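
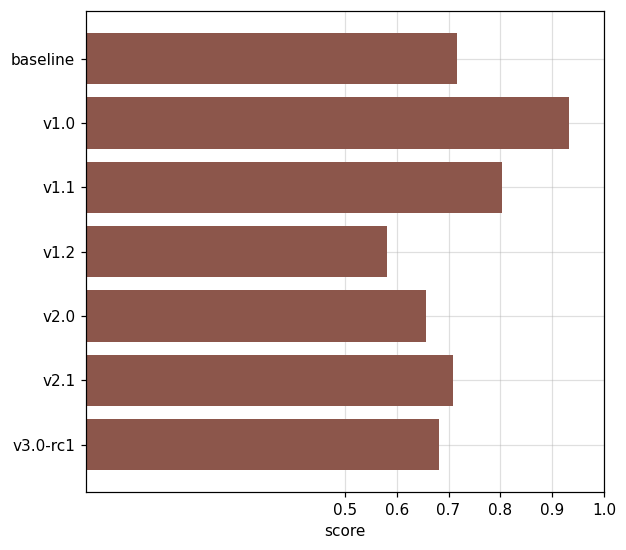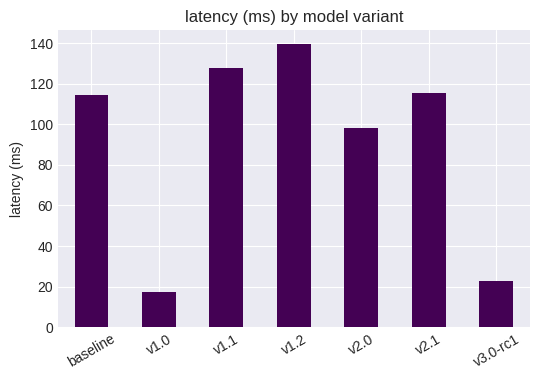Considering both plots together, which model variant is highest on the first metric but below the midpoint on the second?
Chart 2 median latency (ms) ≈ 120; below-median model variants: v1.0, v2.0, v3.0-rc1. Among those, v1.0 has the highest score (≈ 0.9).

v1.0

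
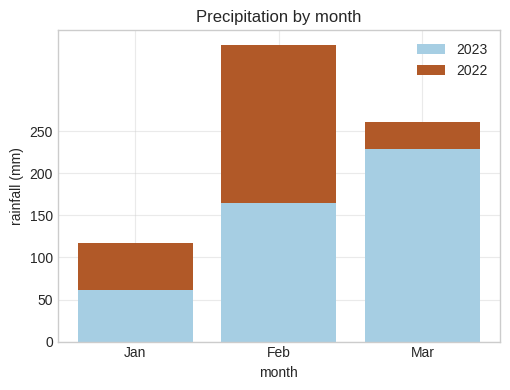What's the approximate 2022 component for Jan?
≈ 50

2022 top ≈ 100, bottom ≈ 50; segment ≈ 50.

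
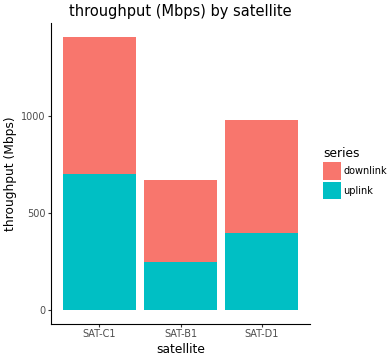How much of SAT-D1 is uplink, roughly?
≈ 400

uplink top ≈ 400, bottom ≈ 0; segment ≈ 400.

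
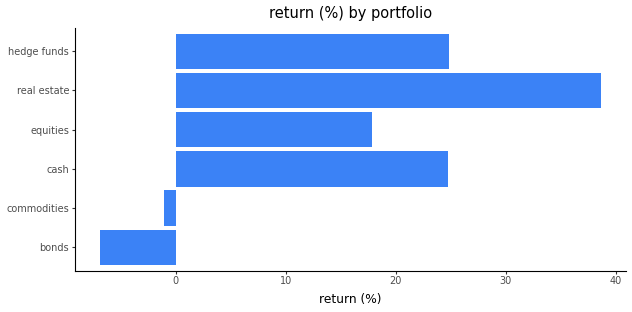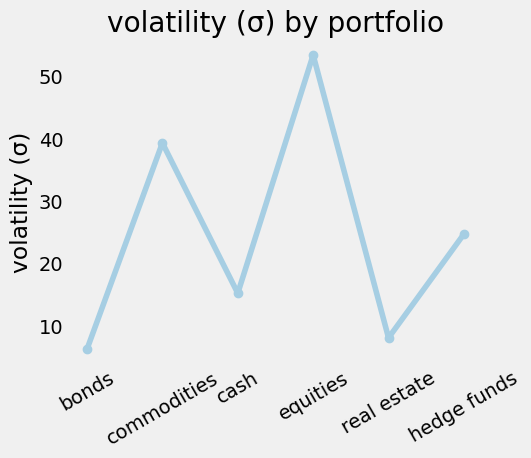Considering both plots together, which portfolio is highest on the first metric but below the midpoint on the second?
real estate

Chart 2 median volatility (σ) ≈ 20; below-median portfolios: bonds, cash, real estate. Among those, real estate has the highest return (%) (≈ 40).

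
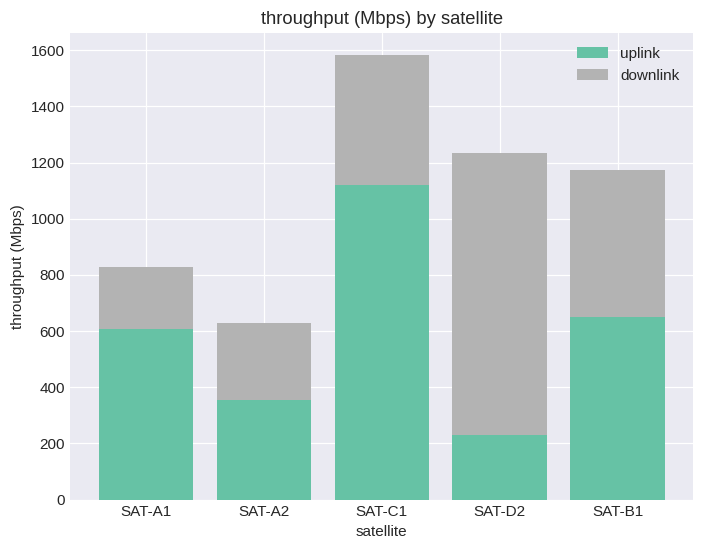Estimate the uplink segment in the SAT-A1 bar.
uplink top ≈ 600, bottom ≈ 0; segment ≈ 600.

≈ 600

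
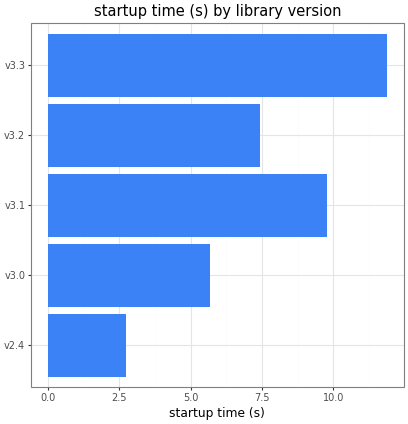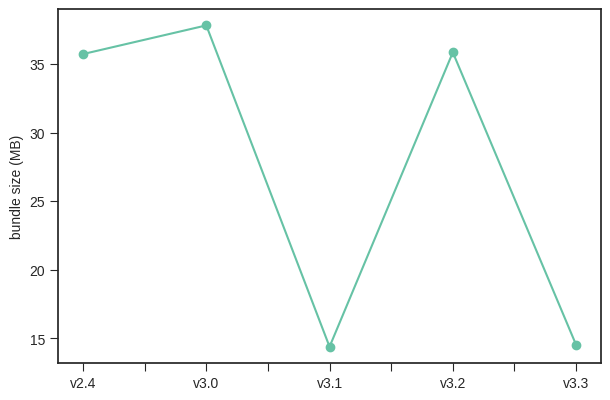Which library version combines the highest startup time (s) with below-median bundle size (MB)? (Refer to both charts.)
Chart 2 median bundle size (MB) ≈ 35; below-median library versions: v3.1, v3.3. Among those, v3.3 has the highest startup time (s) (≈ 12).

v3.3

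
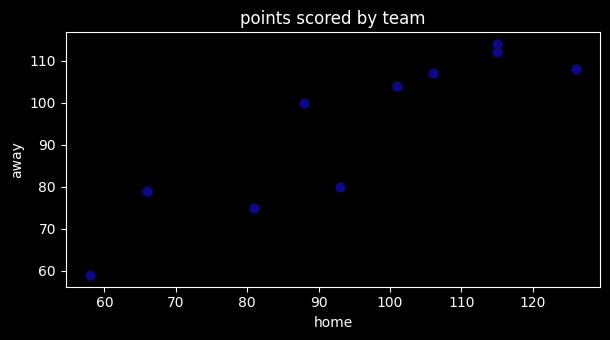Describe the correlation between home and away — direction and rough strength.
positive, strong

Points are positively correlated; strong (|r| ≈ 0.9).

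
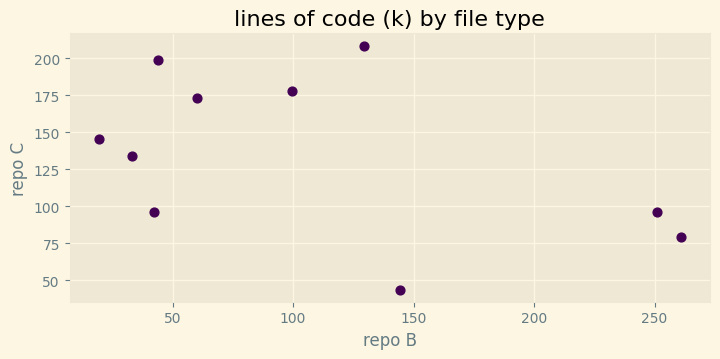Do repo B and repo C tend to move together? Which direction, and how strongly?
negative, moderate

Points are negatively correlated; moderate (|r| ≈ 0.5).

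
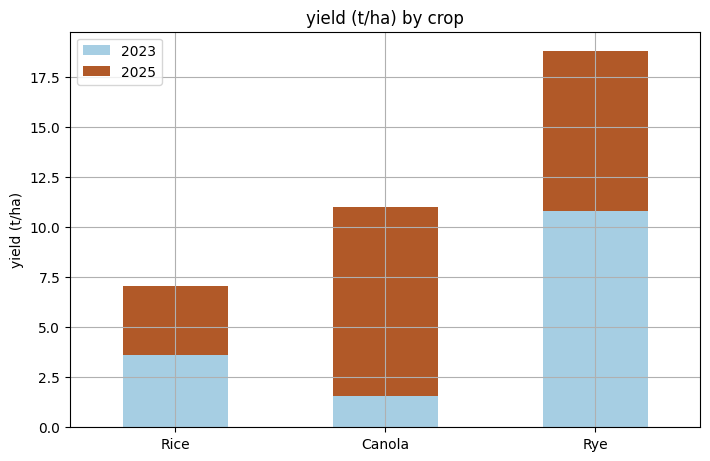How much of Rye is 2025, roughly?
≈ 8

2025 top ≈ 18, bottom ≈ 10; segment ≈ 8.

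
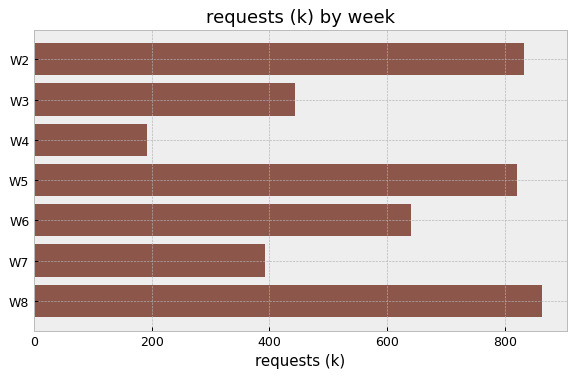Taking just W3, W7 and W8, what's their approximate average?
≈ 567

(400 + 400 + 900) / 3 ≈ 567.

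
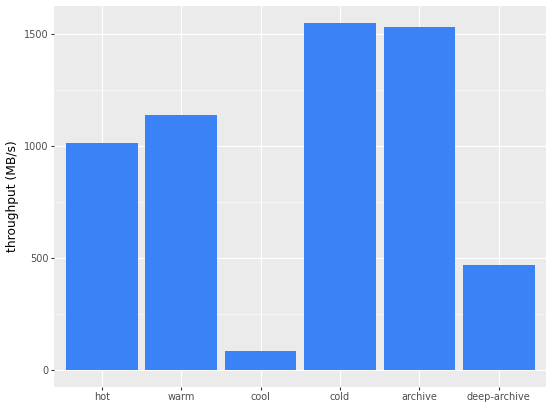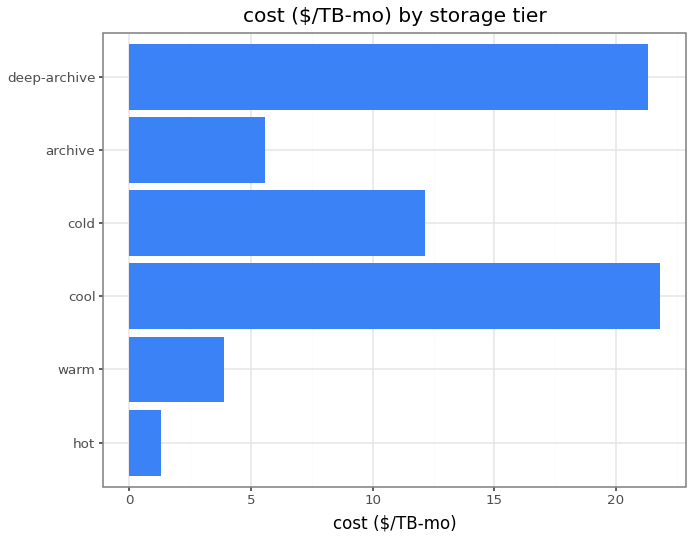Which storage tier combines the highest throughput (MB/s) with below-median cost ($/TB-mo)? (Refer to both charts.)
Chart 2 median cost ($/TB-mo) ≈ 8; below-median storage tiers: hot, warm, archive. Among those, archive has the highest throughput (MB/s) (≈ 1600).

archive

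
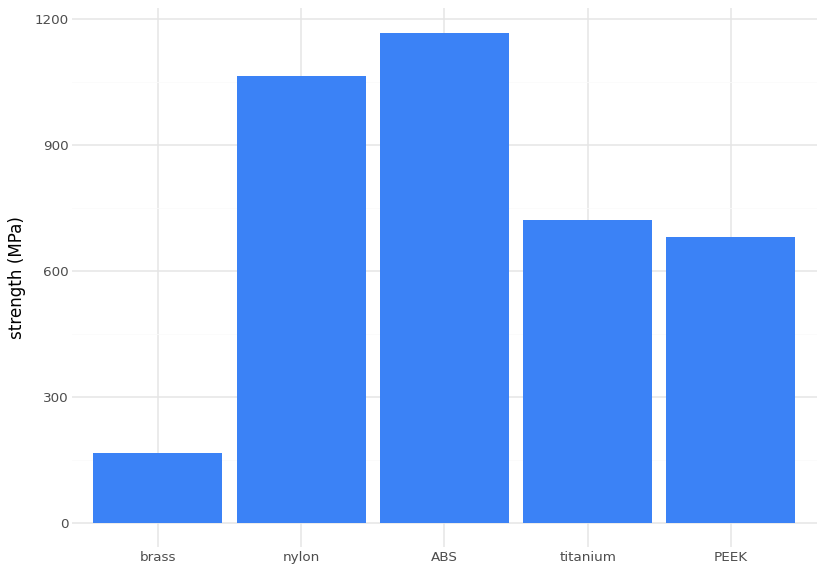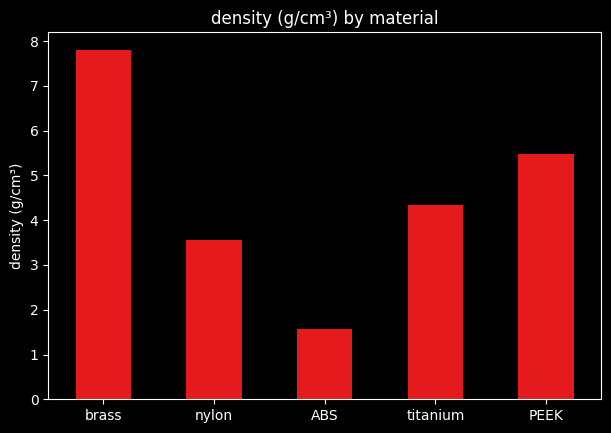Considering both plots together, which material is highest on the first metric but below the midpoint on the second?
ABS

Chart 2 median density (g/cm³) ≈ 4; below-median materials: nylon, ABS. Among those, ABS has the highest strength (MPa) (≈ 1200).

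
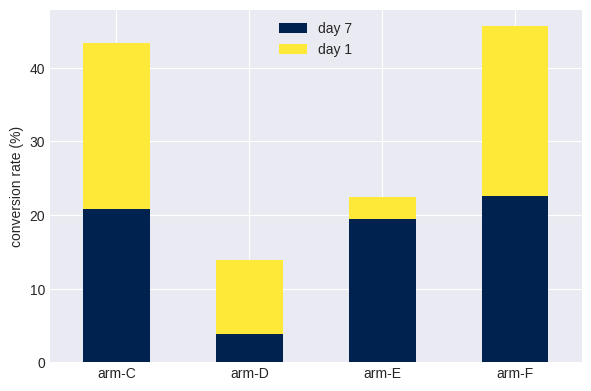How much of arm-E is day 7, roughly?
≈ 20

day 7 top ≈ 20, bottom ≈ 0; segment ≈ 20.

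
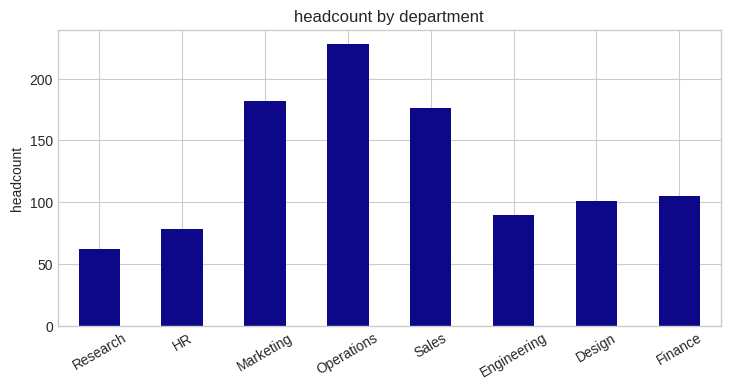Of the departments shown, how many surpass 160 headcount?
3

Above 160: Marketing, Operations, Sales.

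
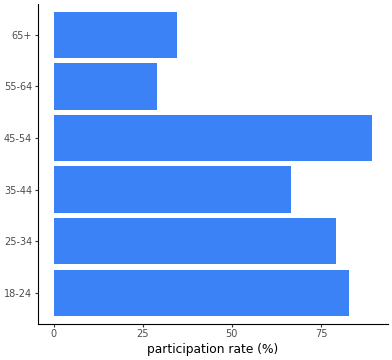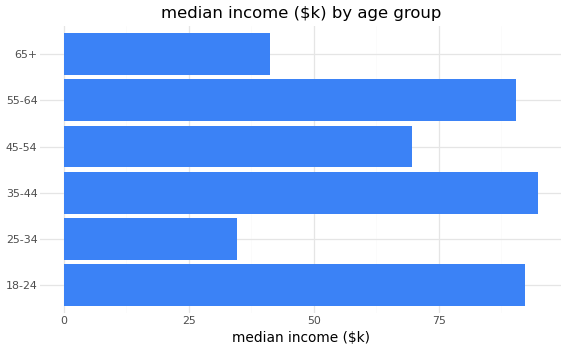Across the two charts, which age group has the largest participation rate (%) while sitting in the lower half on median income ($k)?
Chart 2 median median income ($k) ≈ 80; below-median age groups: 25-34, 45-54, 65+. Among those, 45-54 has the highest participation rate (%) (≈ 90).

45-54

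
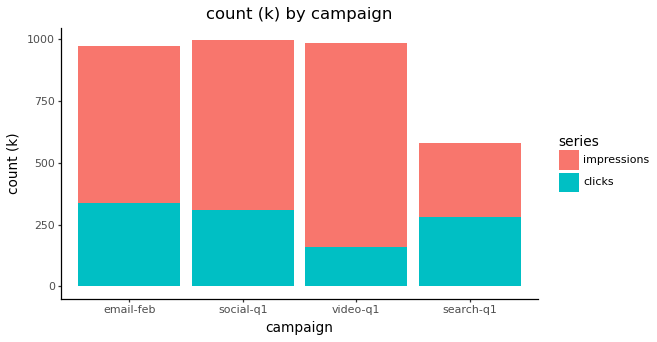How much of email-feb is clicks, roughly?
≈ 300

clicks top ≈ 300, bottom ≈ 0; segment ≈ 300.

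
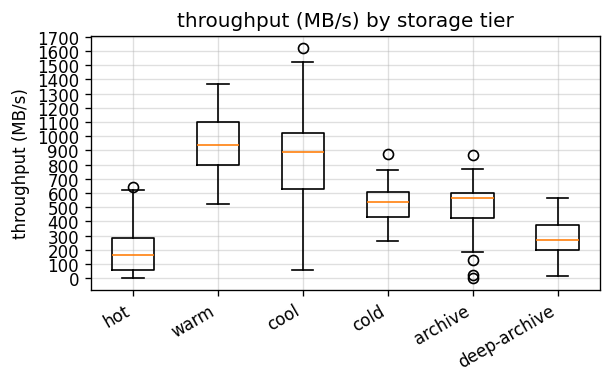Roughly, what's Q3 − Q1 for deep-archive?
≈ 200

Q3 ≈ 400, Q1 ≈ 200; IQR ≈ 200.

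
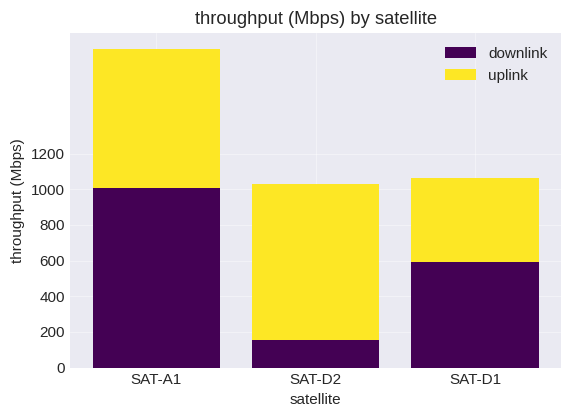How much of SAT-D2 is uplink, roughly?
uplink top ≈ 1000, bottom ≈ 200; segment ≈ 800.

≈ 800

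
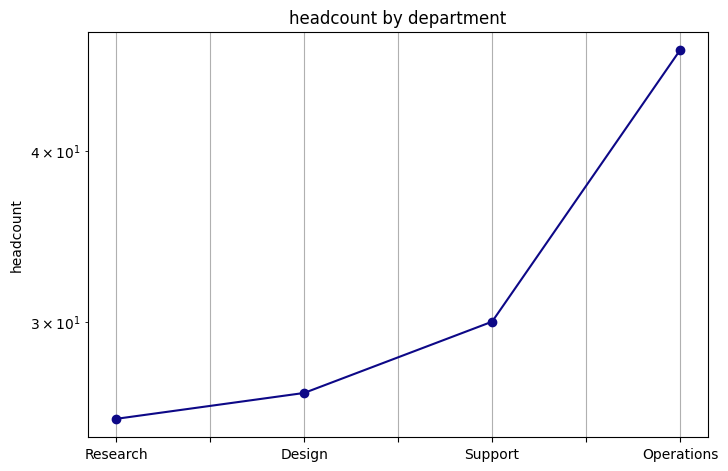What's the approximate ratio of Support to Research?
≈ 1.15×

Support ≈ 30, Research ≈ 26; 30/26 ≈ 1.15.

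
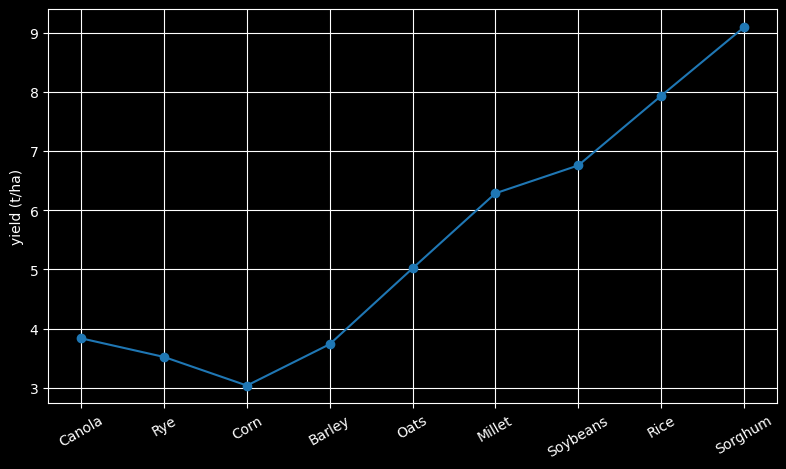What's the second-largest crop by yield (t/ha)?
Top 3: Sorghum ≈ 9, Rice ≈ 8, Soybeans ≈ 7.

Rice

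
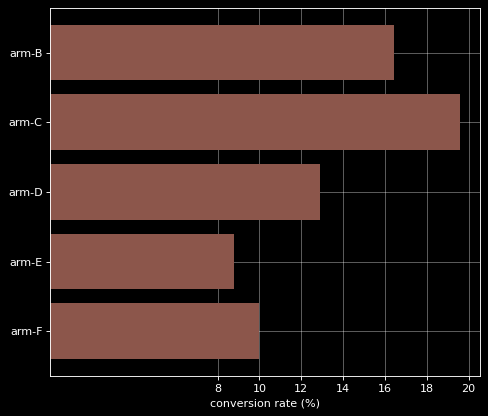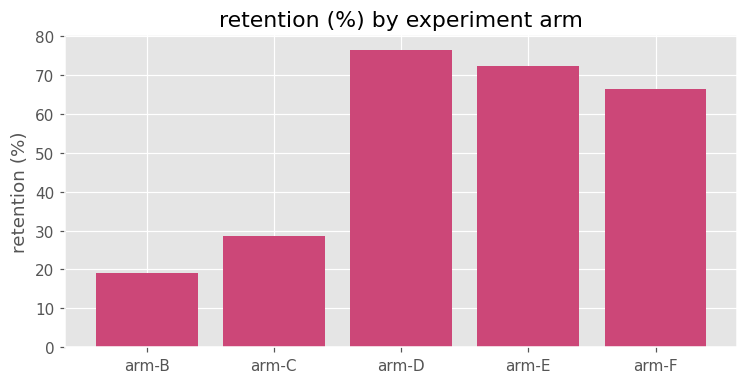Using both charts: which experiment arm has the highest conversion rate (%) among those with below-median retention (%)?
arm-C

Chart 2 median retention (%) ≈ 70; below-median experiment arms: arm-B, arm-C. Among those, arm-C has the highest conversion rate (%) (≈ 20).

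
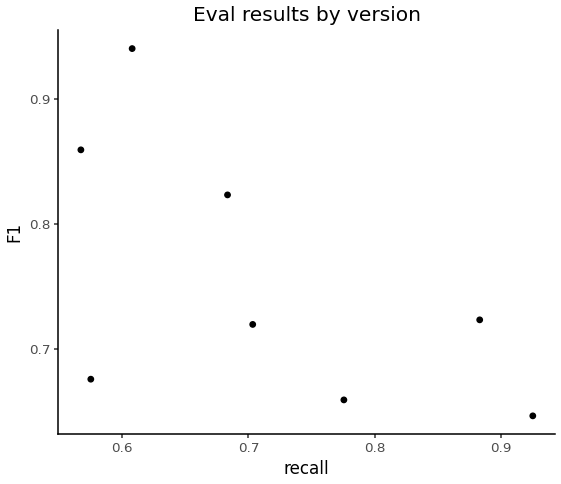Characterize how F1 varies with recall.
negative, moderate

Points are negatively correlated; moderate (|r| ≈ 0.6).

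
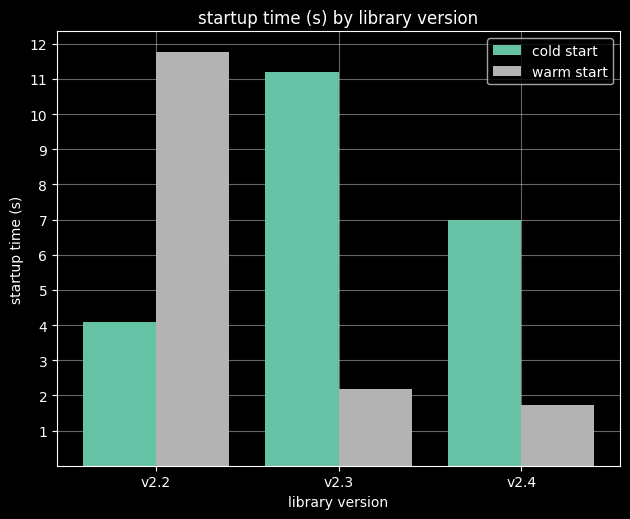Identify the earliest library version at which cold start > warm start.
v2.2: cold start ≈ 4 vs warm start ≈ 12 (not yet); v2.3: cold start ≈ 11 vs warm start ≈ 2 (first crossover).

v2.3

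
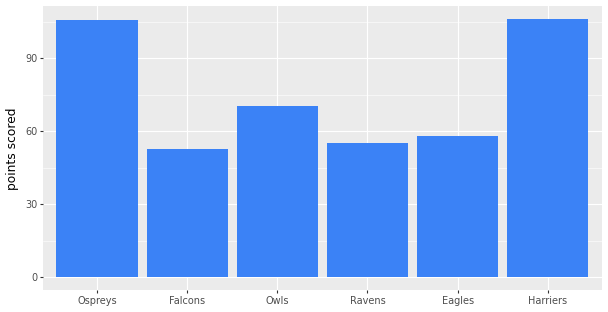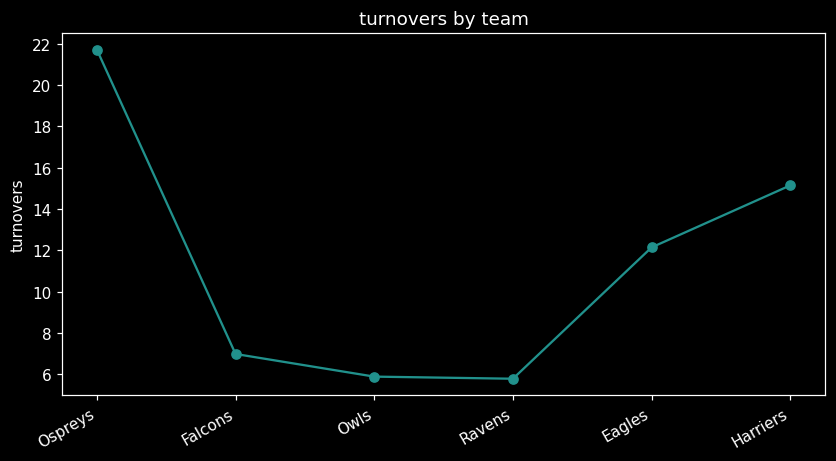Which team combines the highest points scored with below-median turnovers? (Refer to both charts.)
Chart 2 median turnovers ≈ 10; below-median teams: Falcons, Owls, Ravens. Among those, Owls has the highest points scored (≈ 70).

Owls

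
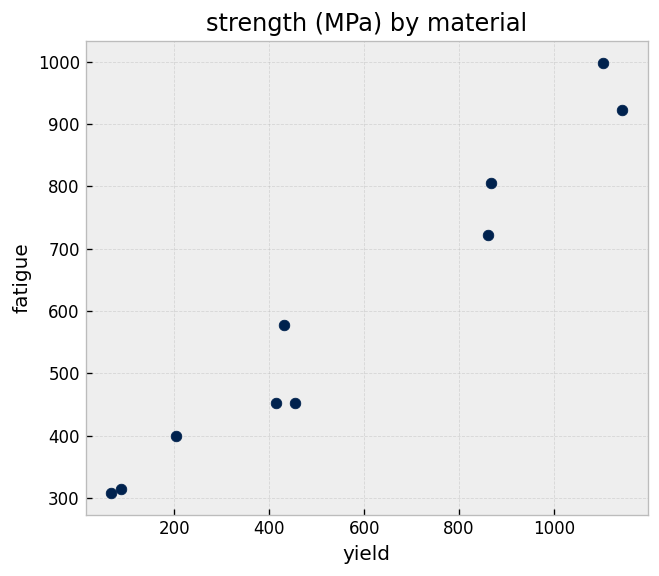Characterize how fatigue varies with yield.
Points are positively correlated; strong (|r| ≈ 1.0).

positive, strong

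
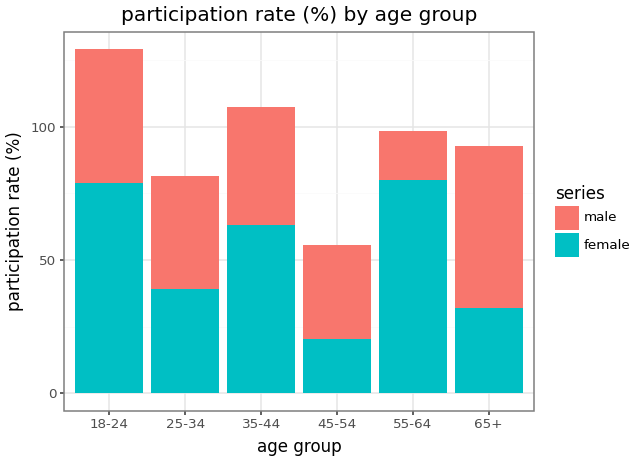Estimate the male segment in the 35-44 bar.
≈ 40

male top ≈ 100, bottom ≈ 60; segment ≈ 40.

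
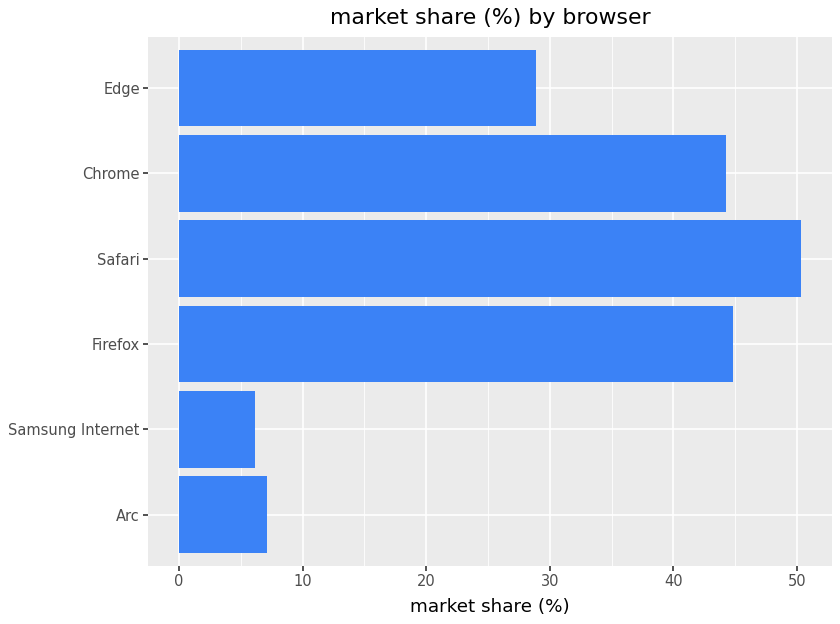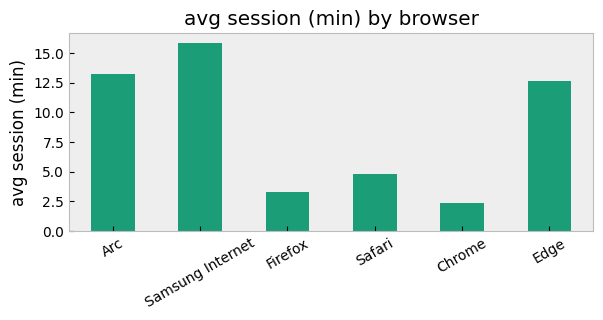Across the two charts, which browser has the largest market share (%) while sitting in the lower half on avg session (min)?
Safari

Chart 2 median avg session (min) ≈ 8; below-median browsers: Firefox, Safari, Chrome. Among those, Safari has the highest market share (%) (≈ 50).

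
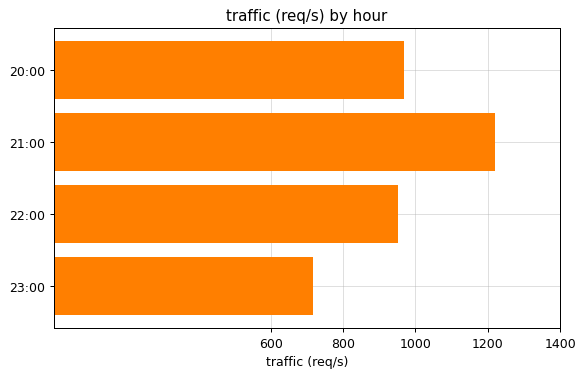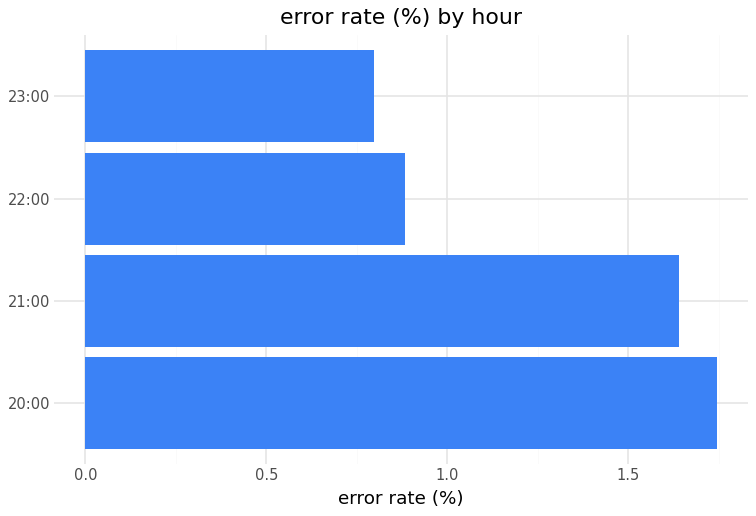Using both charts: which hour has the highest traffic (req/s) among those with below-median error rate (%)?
Chart 2 median error rate (%) ≈ 1.2; below-median hours: 22:00, 23:00. Among those, 22:00 has the highest traffic (req/s) (≈ 1000).

22:00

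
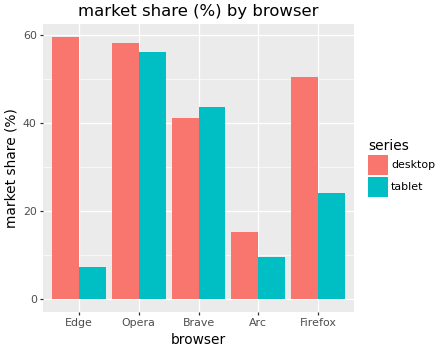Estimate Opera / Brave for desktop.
≈ 1.5×

Opera ≈ 60, Brave ≈ 40; 60/40 ≈ 1.5.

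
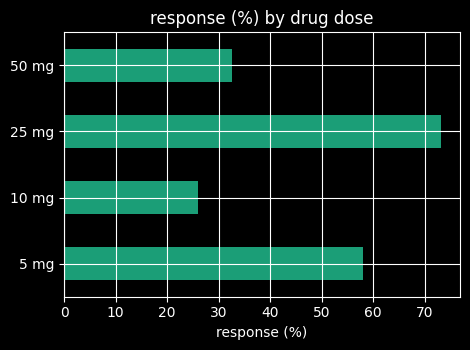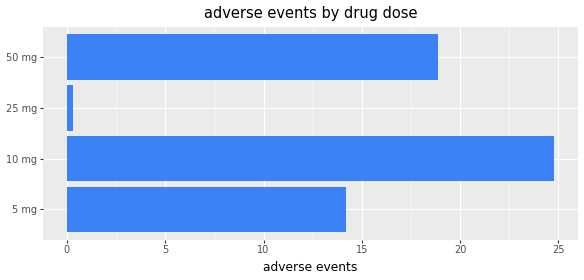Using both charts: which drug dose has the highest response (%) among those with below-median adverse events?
Chart 2 median adverse events ≈ 15; below-median drug doses: 5 mg, 25 mg. Among those, 25 mg has the highest response (%) (≈ 70).

25 mg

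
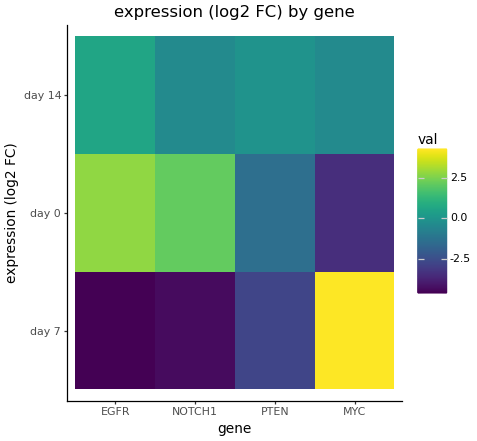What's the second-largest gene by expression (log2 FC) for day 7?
PTEN

Top 3 for day 7: MYC ≈ 4, PTEN ≈ -3, NOTCH1 ≈ -4.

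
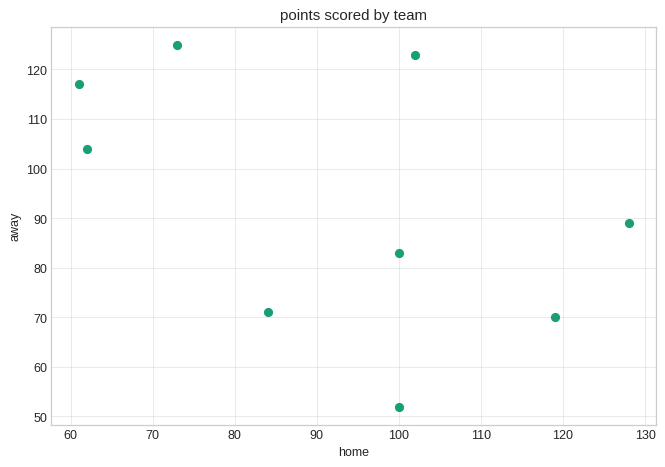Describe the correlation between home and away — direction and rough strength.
negative, moderate

Points are negatively correlated; moderate (|r| ≈ 0.5).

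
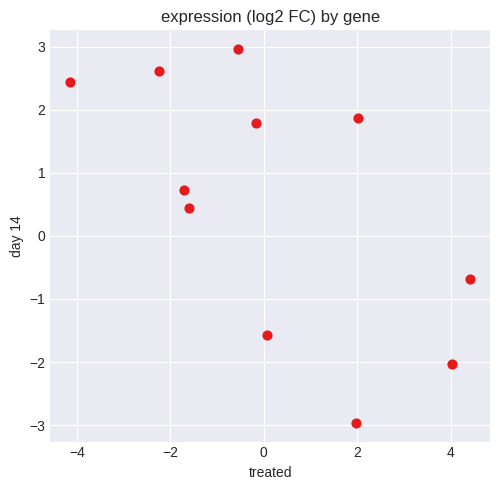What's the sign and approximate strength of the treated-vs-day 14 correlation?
Points are negatively correlated; moderate (|r| ≈ 0.6).

negative, moderate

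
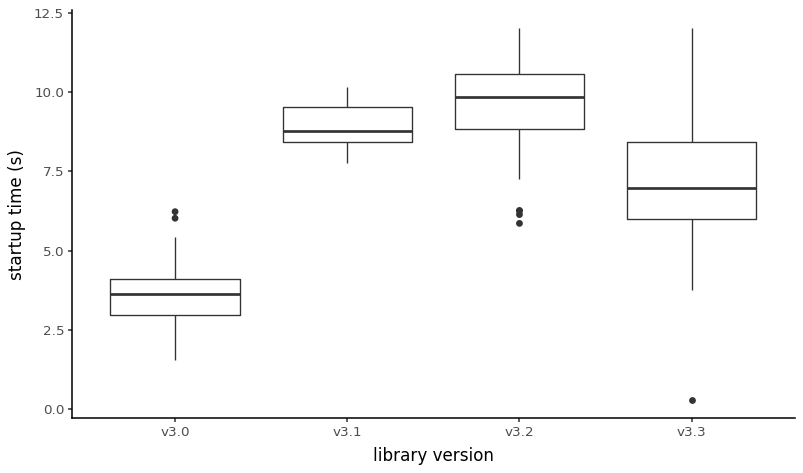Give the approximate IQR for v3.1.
Q3 ≈ 9.5, Q1 ≈ 8.5; IQR ≈ 1.0.

≈ 1.0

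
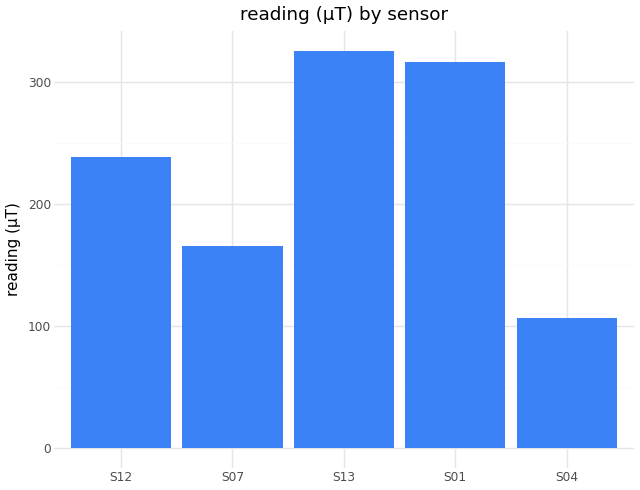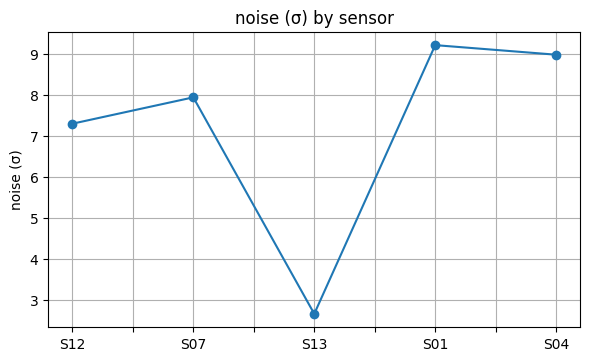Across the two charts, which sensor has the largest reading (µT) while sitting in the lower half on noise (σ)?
S13

Chart 2 median noise (σ) ≈ 8; below-median sensors: S12, S13. Among those, S13 has the highest reading (µT) (≈ 350).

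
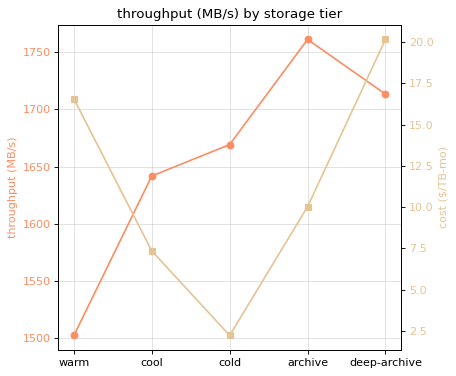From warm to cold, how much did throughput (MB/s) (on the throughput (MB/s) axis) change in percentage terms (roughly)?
≈ +11.7%

warm ≈ 1500, cold ≈ 1675; (1675 − 1500) / 1500 ≈ +11.7%.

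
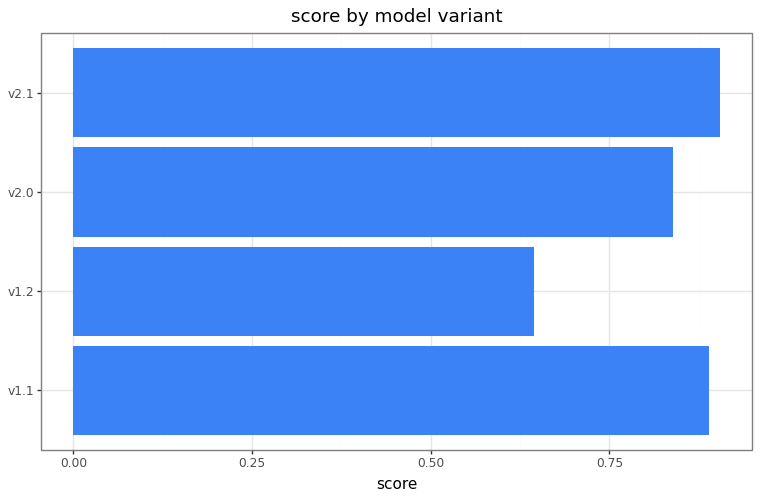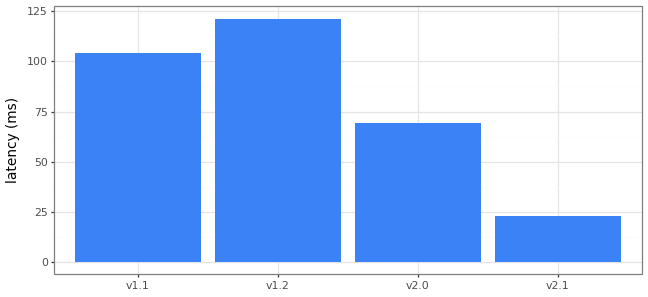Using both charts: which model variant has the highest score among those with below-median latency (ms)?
Chart 2 median latency (ms) ≈ 80; below-median model variants: v2.0, v2.1. Among those, v2.1 has the highest score (≈ 0.9).

v2.1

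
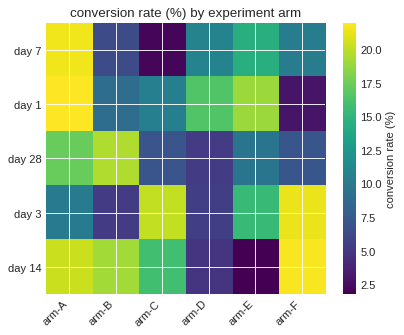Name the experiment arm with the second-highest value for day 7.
Top 3 for day 7: arm-A ≈ 22, arm-E ≈ 14, arm-D ≈ 10.

arm-E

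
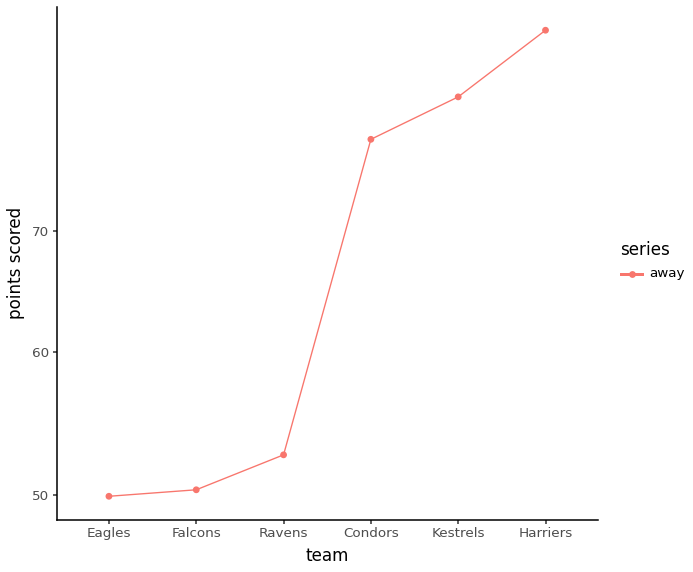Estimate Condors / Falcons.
≈ 1.6×

Condors ≈ 80, Falcons ≈ 50; 80/50 ≈ 1.6.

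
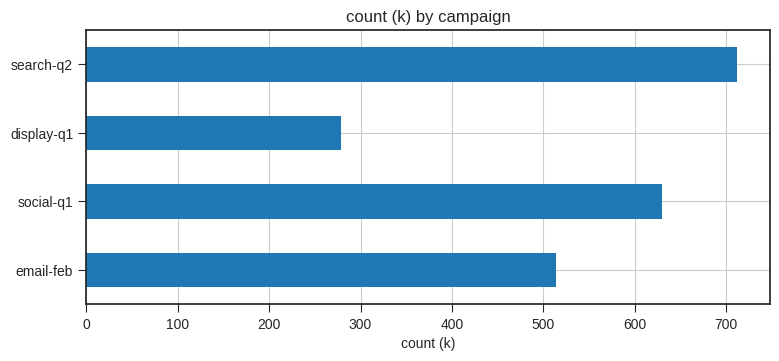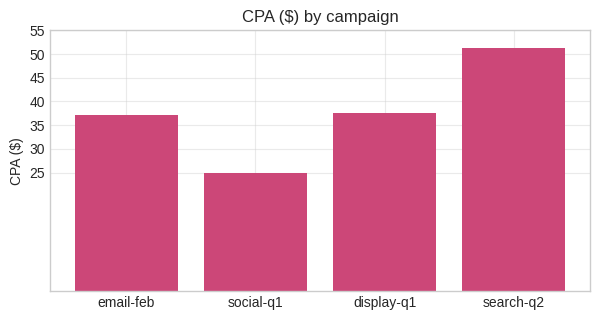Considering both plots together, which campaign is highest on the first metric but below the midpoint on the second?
social-q1

Chart 2 median CPA ($) ≈ 35; below-median campaigns: email-feb, social-q1. Among those, social-q1 has the highest count (k) (≈ 600).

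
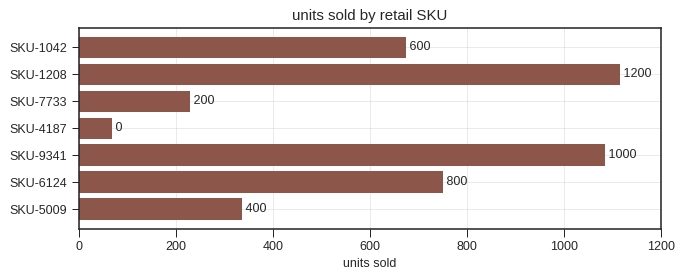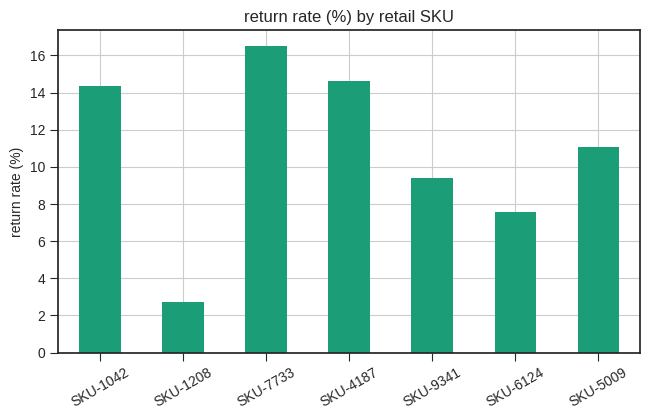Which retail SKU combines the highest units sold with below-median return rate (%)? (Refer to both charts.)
SKU-1208

Chart 2 median return rate (%) ≈ 12; below-median retail SKUs: SKU-1208, SKU-9341, SKU-6124. Among those, SKU-1208 has the highest units sold (≈ 1200).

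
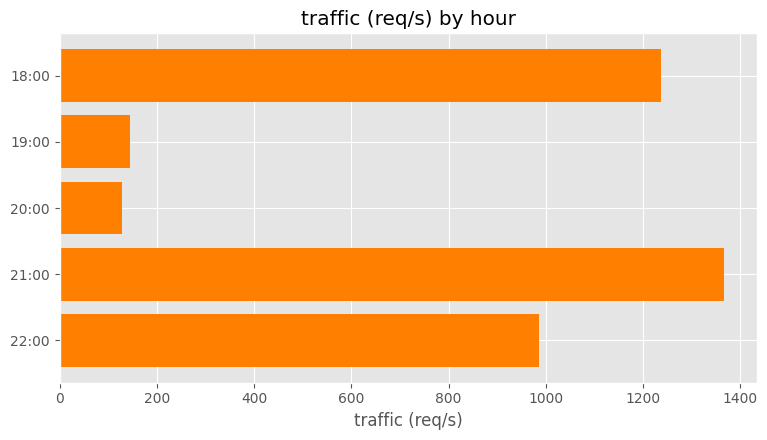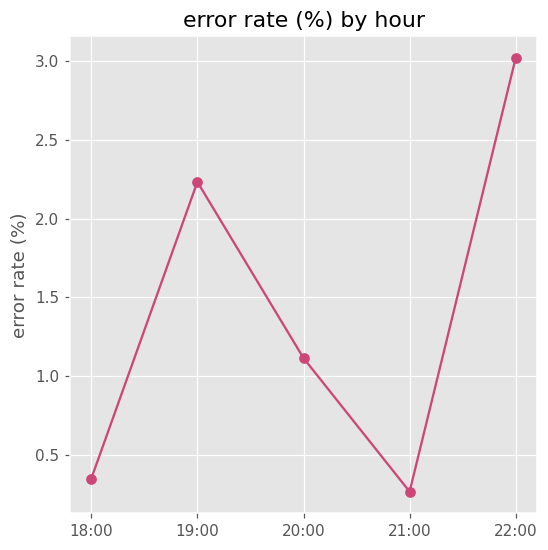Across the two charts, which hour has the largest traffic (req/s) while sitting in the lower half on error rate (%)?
21:00

Chart 2 median error rate (%) ≈ 1; below-median hours: 18:00, 21:00. Among those, 21:00 has the highest traffic (req/s) (≈ 1400).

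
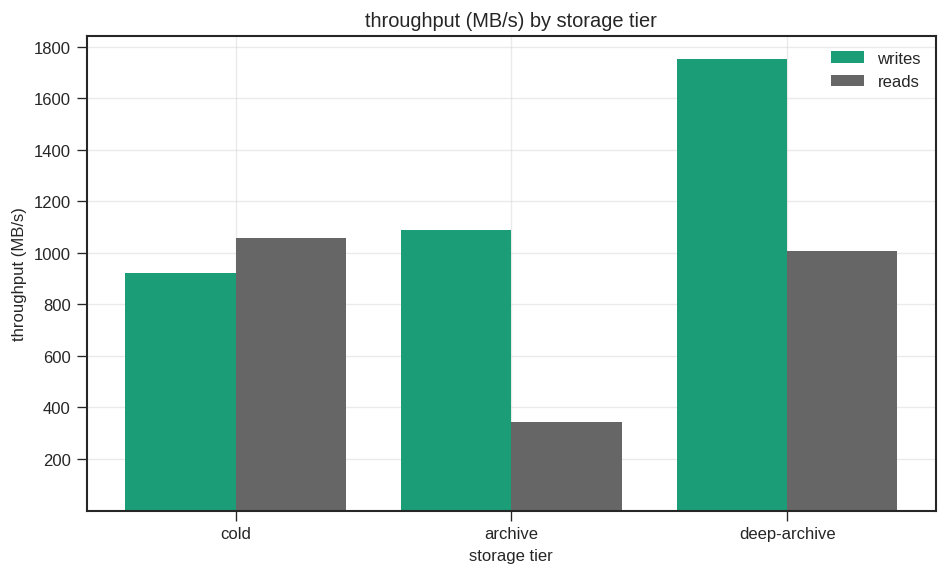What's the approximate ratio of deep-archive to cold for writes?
≈ 1.8×

deep-archive ≈ 1800, cold ≈ 1000; 1800/1000 ≈ 1.8.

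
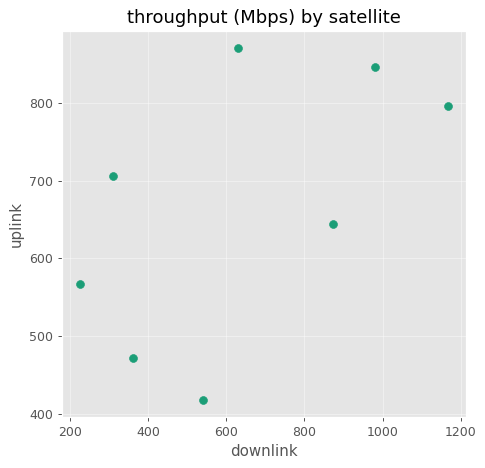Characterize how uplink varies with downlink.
positive, moderate

Points are positively correlated; moderate (|r| ≈ 0.6).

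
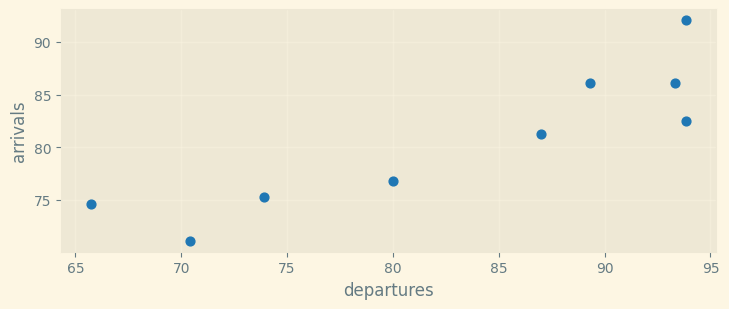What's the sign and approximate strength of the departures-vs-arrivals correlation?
Points are positively correlated; strong (|r| ≈ 0.9).

positive, strong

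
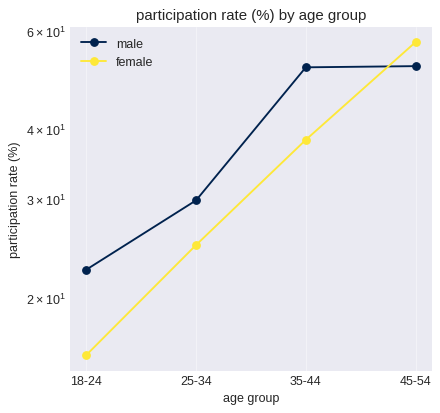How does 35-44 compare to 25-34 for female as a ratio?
35-44 ≈ 40, 25-34 ≈ 25; 40/25 ≈ 1.6.

≈ 1.6×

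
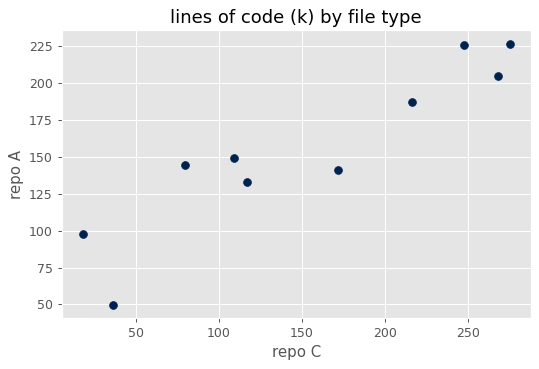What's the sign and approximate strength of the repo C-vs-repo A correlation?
positive, strong

Points are positively correlated; strong (|r| ≈ 0.9).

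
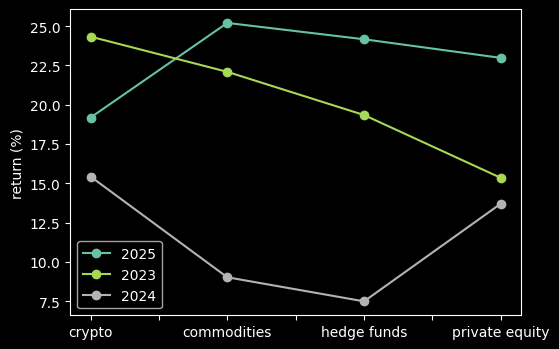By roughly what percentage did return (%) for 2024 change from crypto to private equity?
≈ -12.5%

crypto ≈ 16, private equity ≈ 14; (14 − 16) / 16 ≈ -12.5%.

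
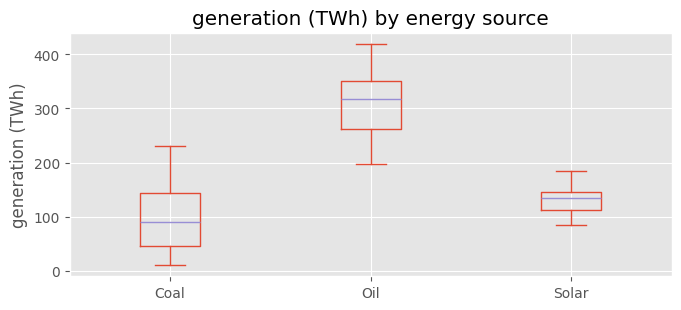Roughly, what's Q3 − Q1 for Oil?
Q3 ≈ 360, Q1 ≈ 260; IQR ≈ 100.

≈ 100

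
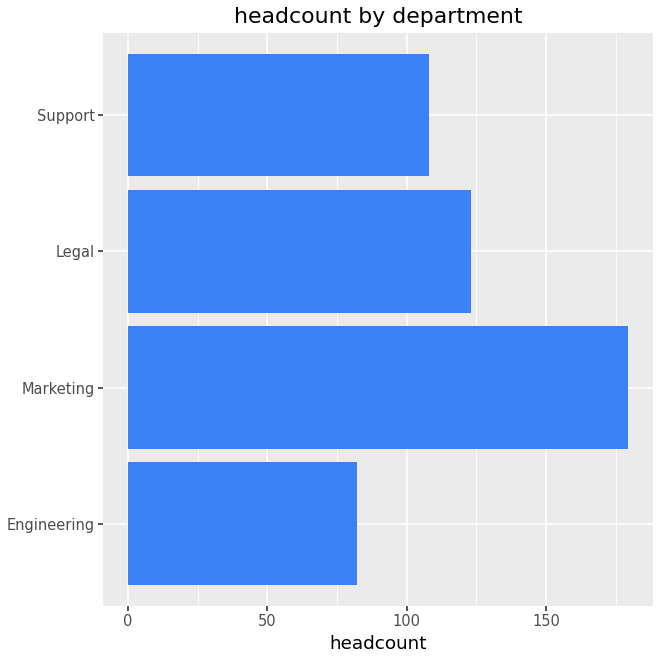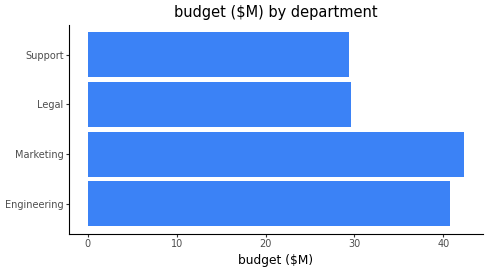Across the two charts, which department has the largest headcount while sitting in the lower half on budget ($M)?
Chart 2 median budget ($M) ≈ 35; below-median departments: Legal, Support. Among those, Legal has the highest headcount (≈ 120).

Legal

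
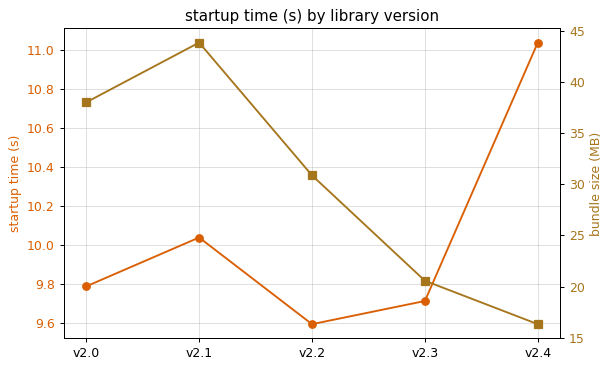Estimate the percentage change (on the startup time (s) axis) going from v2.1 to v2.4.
≈ +10%

v2.1 ≈ 10.0, v2.4 ≈ 11.0; (11.0 − 10.0) / 10.0 ≈ +10%.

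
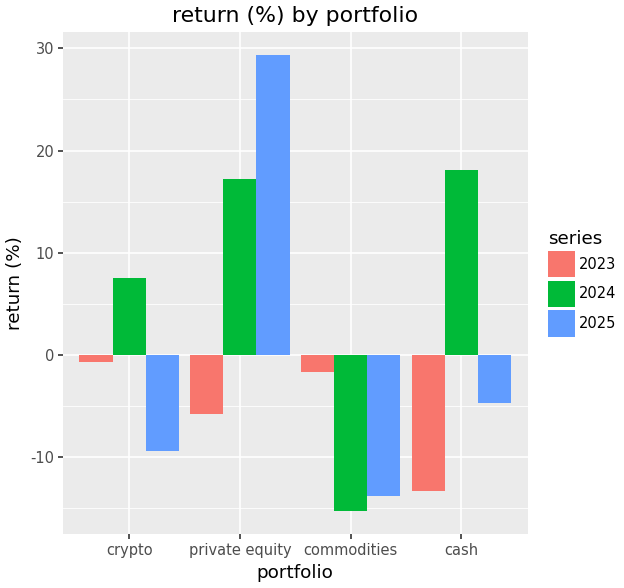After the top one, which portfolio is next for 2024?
private equity

Top 3 for 2024: cash ≈ 20, private equity ≈ 15, crypto ≈ 5.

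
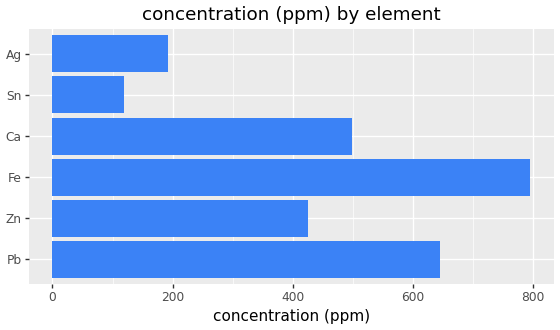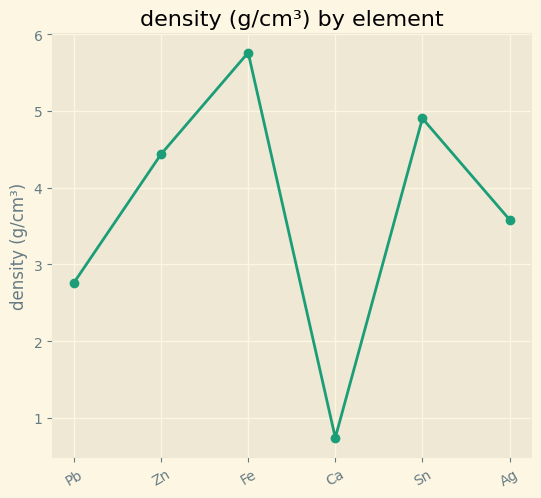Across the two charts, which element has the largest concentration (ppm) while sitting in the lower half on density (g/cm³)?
Pb

Chart 2 median density (g/cm³) ≈ 4; below-median elements: Pb, Ca, Ag. Among those, Pb has the highest concentration (ppm) (≈ 600).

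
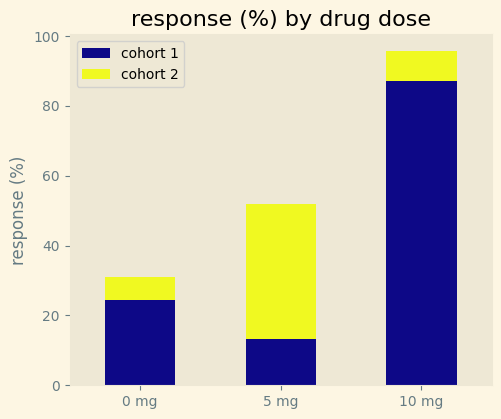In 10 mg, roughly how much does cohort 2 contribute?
≈ 10

cohort 2 top ≈ 100, bottom ≈ 90; segment ≈ 10.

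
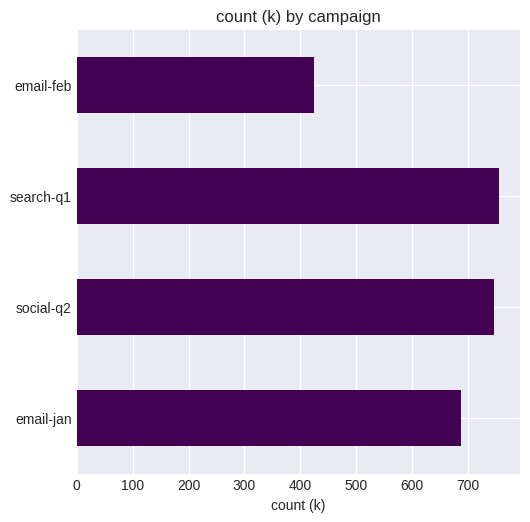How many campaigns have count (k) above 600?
3

Above 600: email-jan, social-q2, search-q1.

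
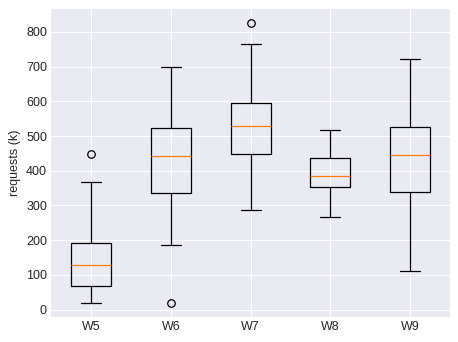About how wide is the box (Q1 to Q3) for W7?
≈ 150

Q3 ≈ 600, Q1 ≈ 450; IQR ≈ 150.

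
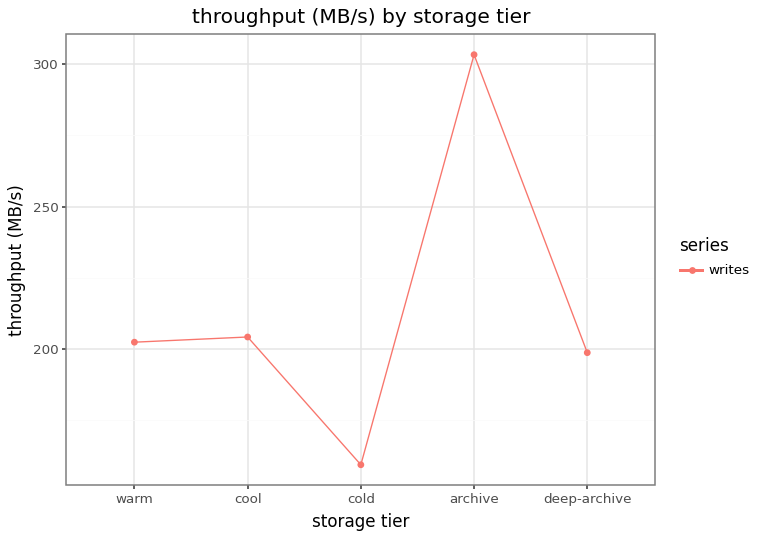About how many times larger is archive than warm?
archive ≈ 300, warm ≈ 200; 300/200 ≈ 1.5.

≈ 1.5×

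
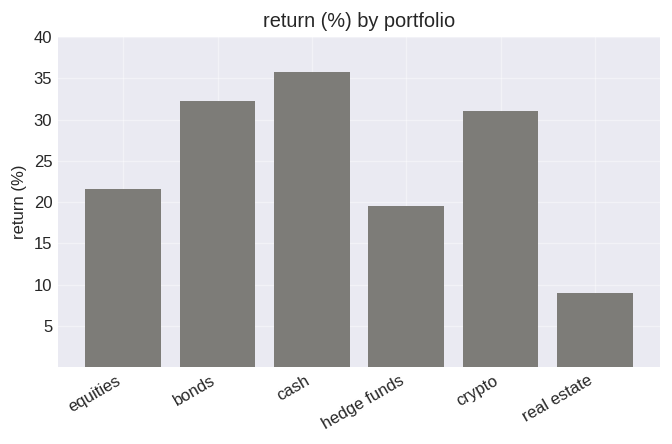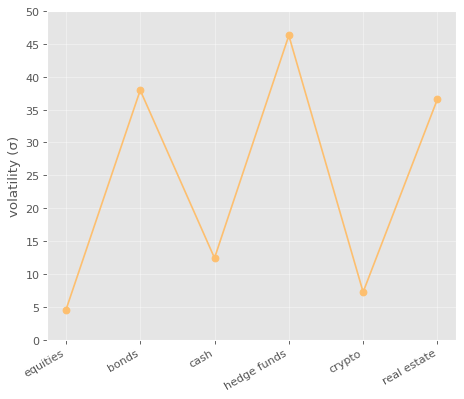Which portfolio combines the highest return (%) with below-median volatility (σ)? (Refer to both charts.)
cash

Chart 2 median volatility (σ) ≈ 25; below-median portfolios: equities, cash, crypto. Among those, cash has the highest return (%) (≈ 35).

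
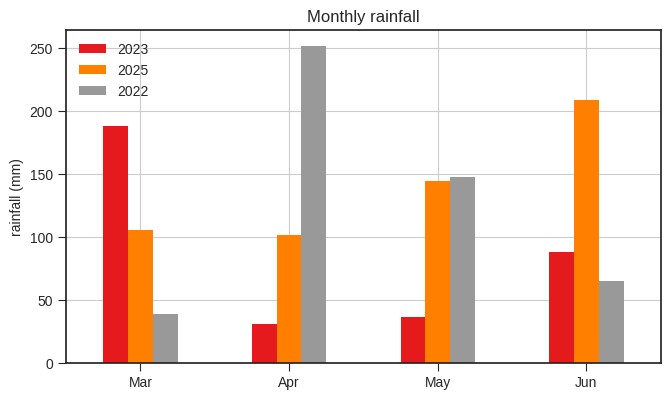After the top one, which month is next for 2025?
Top 3 for 2025: Jun ≈ 200, May ≈ 150, Mar ≈ 100.

May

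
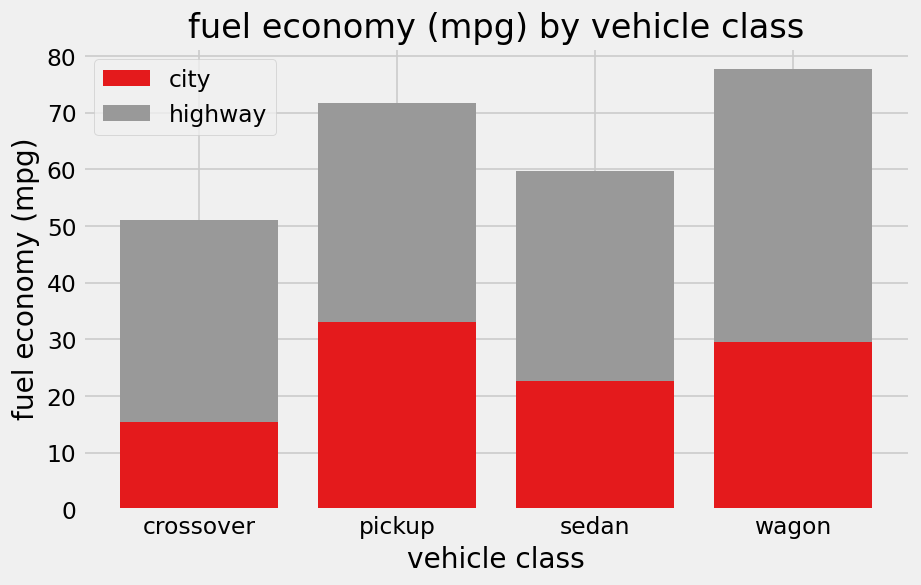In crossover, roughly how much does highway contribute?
≈ 30

highway top ≈ 50, bottom ≈ 20; segment ≈ 30.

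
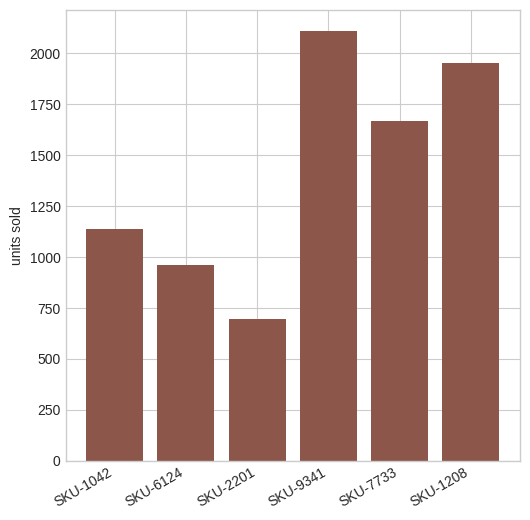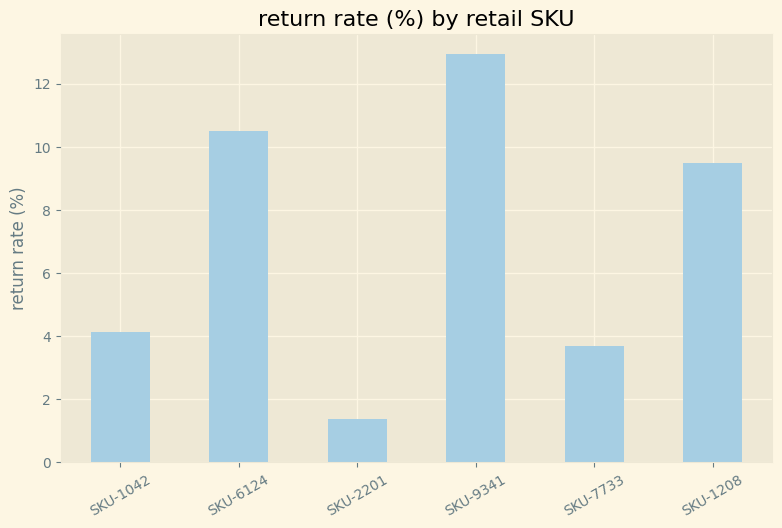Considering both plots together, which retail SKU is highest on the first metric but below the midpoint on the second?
Chart 2 median return rate (%) ≈ 6; below-median retail SKUs: SKU-1042, SKU-2201, SKU-7733. Among those, SKU-7733 has the highest units sold (≈ 1600).

SKU-7733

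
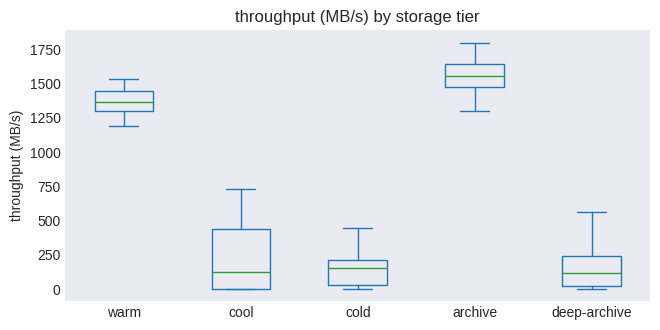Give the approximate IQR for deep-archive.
≈ 200

Q3 ≈ 200, Q1 ≈ 0; IQR ≈ 200.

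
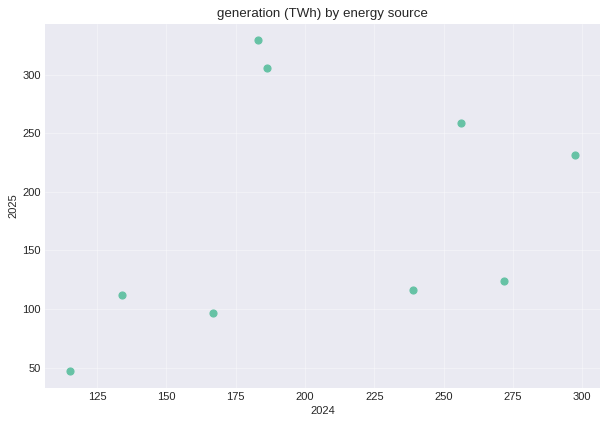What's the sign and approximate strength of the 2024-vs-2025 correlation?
Points are positively correlated; weak (|r| ≈ 0.3).

positive, weak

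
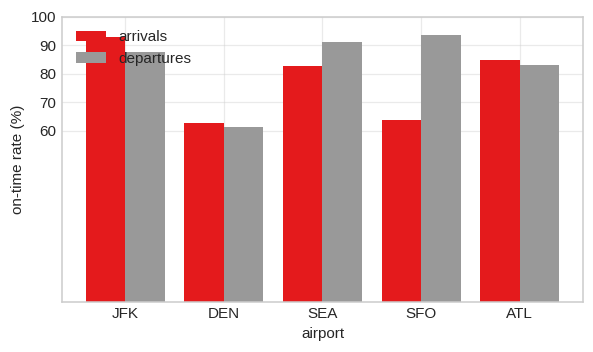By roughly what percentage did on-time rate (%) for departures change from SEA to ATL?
≈ -11.1%

SEA ≈ 90, ATL ≈ 80; (80 − 90) / 90 ≈ -11.1%.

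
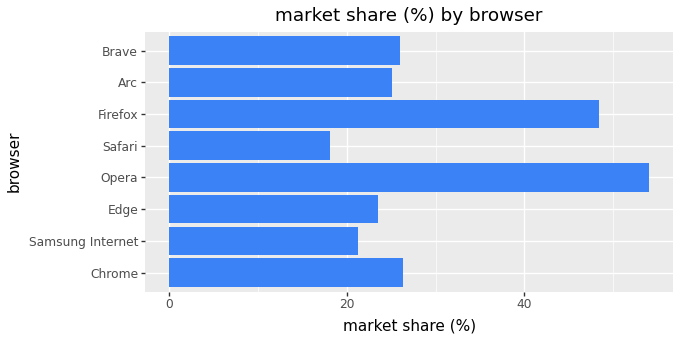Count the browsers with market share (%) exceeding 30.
Above 30: Opera, Firefox.

2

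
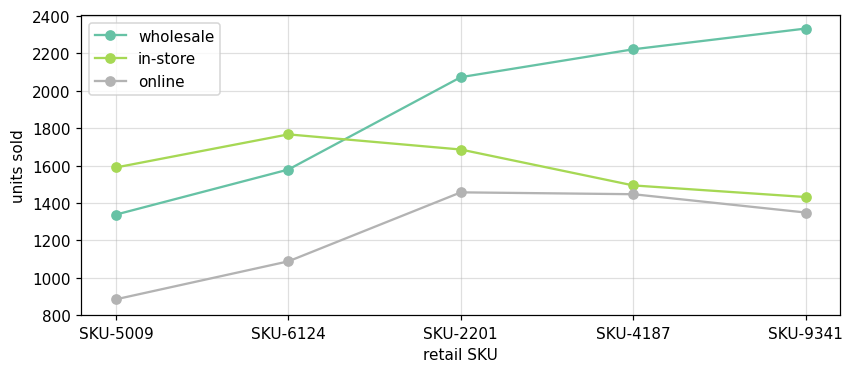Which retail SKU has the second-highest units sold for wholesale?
SKU-4187

Top 3 for wholesale: SKU-9341 ≈ 2400, SKU-4187 ≈ 2200, SKU-2201 ≈ 2000.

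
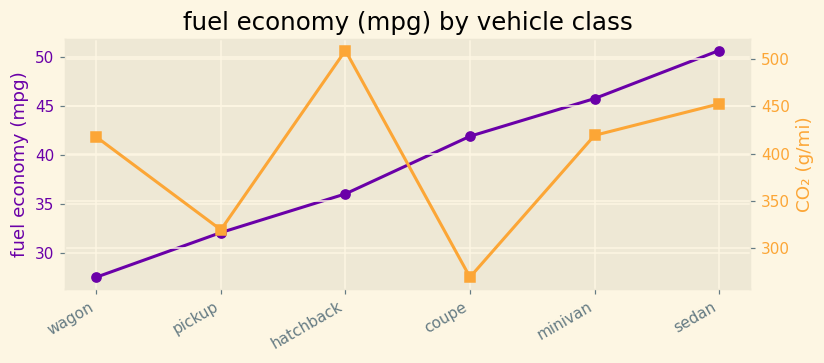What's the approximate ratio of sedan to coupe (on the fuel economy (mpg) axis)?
≈ 1.19×

sedan ≈ 50, coupe ≈ 42; 50/42 ≈ 1.19.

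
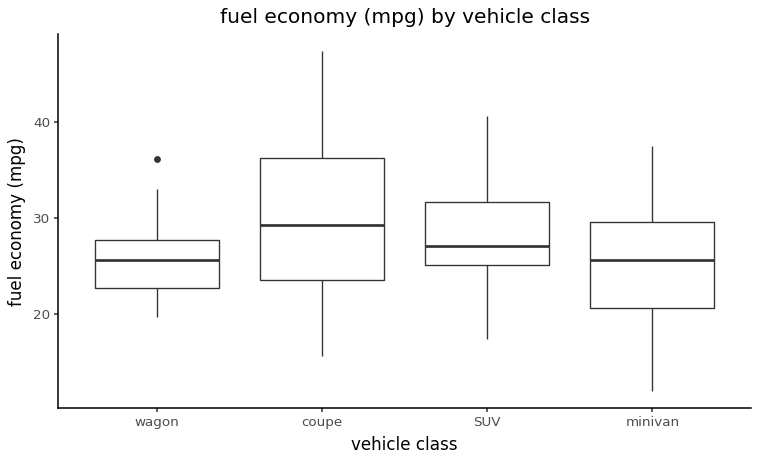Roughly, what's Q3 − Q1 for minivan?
Q3 ≈ 29.6, Q1 ≈ 20.6; IQR ≈ 9.0.

≈ 9.0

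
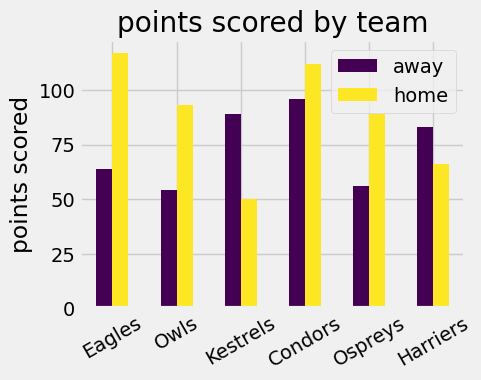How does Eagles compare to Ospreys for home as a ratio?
≈ 1.33×

Eagles ≈ 120, Ospreys ≈ 90; 120/90 ≈ 1.33.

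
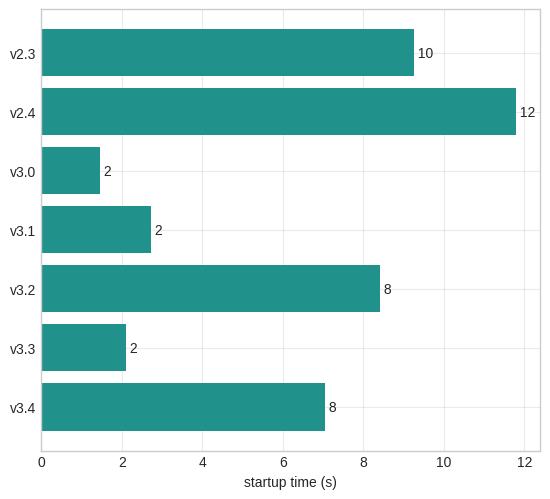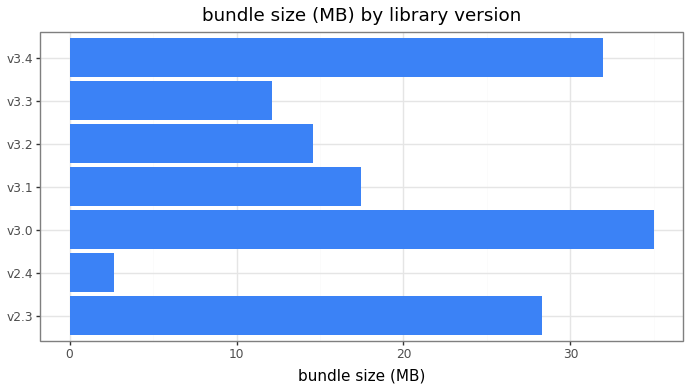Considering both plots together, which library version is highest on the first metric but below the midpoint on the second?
Chart 2 median bundle size (MB) ≈ 15; below-median library versions: v2.4, v3.2, v3.3. Among those, v2.4 has the highest startup time (s) (≈ 12).

v2.4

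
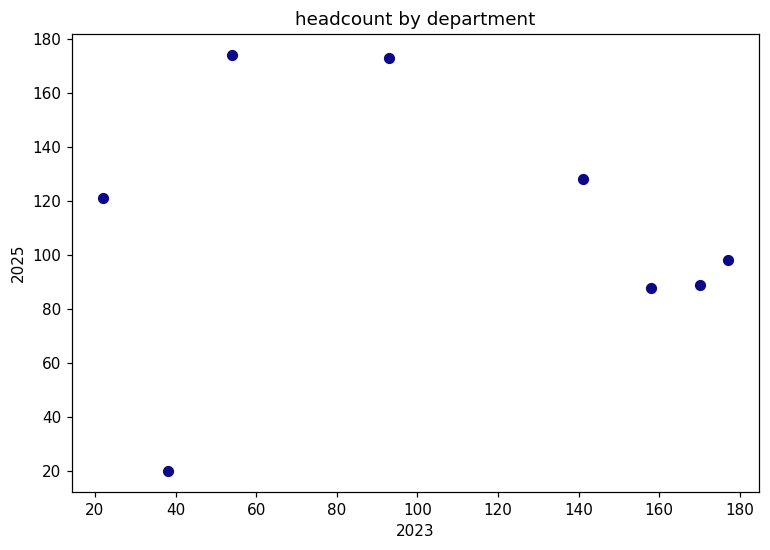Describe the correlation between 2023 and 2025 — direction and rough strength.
Points are roughly uncorrelated; weak (|r| ≈ 0.1).

no clear correlation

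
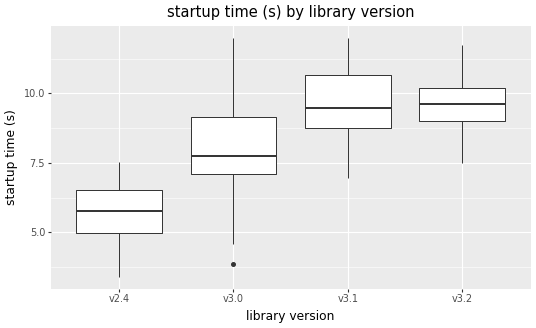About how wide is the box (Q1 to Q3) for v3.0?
≈ 2.0

Q3 ≈ 9.0, Q1 ≈ 7.0; IQR ≈ 2.0.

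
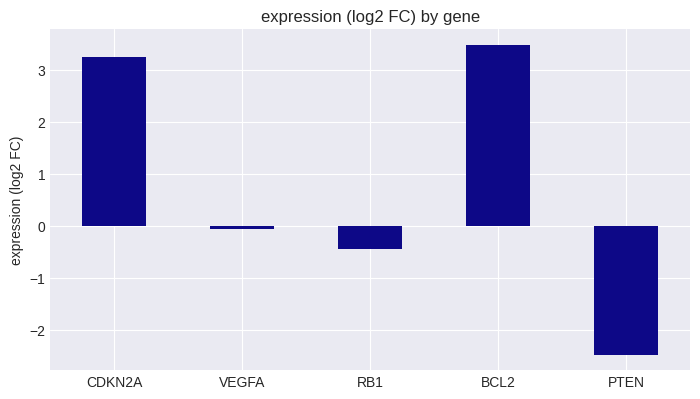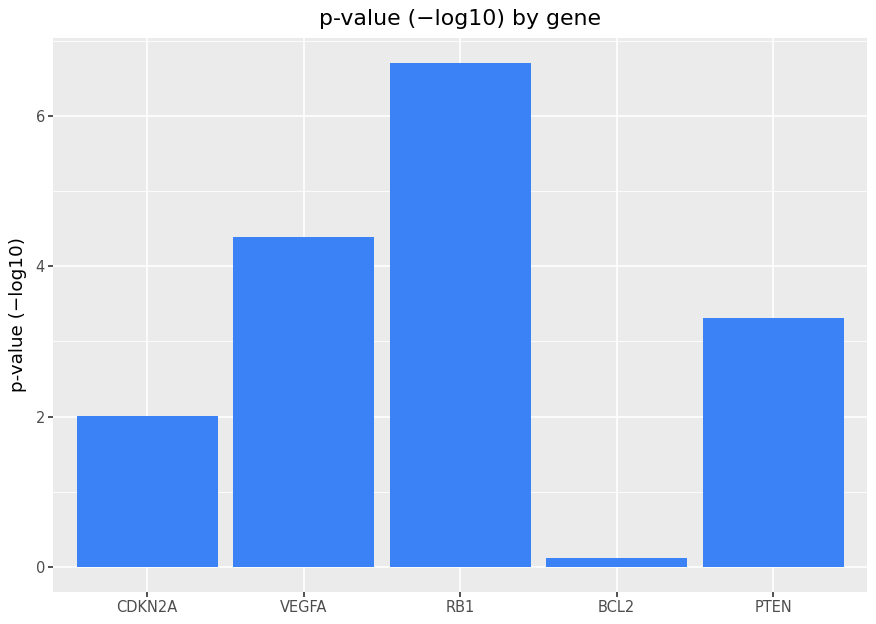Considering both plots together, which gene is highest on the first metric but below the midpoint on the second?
Chart 2 median p-value (−log10) ≈ 3; below-median genes: CDKN2A, BCL2. Among those, BCL2 has the highest expression (log2 FC) (≈ 3.5).

BCL2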